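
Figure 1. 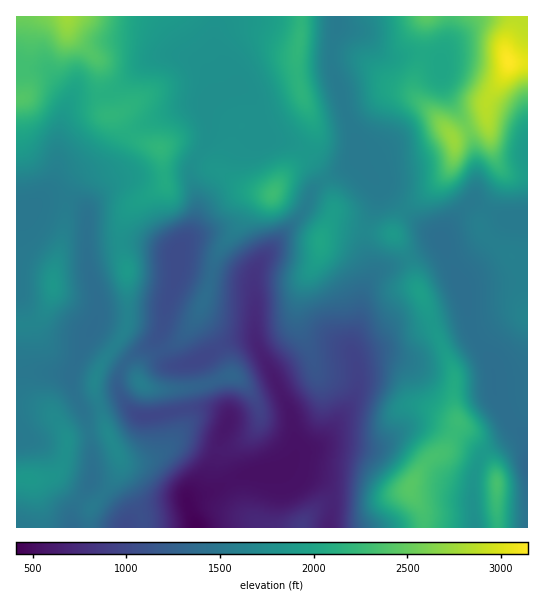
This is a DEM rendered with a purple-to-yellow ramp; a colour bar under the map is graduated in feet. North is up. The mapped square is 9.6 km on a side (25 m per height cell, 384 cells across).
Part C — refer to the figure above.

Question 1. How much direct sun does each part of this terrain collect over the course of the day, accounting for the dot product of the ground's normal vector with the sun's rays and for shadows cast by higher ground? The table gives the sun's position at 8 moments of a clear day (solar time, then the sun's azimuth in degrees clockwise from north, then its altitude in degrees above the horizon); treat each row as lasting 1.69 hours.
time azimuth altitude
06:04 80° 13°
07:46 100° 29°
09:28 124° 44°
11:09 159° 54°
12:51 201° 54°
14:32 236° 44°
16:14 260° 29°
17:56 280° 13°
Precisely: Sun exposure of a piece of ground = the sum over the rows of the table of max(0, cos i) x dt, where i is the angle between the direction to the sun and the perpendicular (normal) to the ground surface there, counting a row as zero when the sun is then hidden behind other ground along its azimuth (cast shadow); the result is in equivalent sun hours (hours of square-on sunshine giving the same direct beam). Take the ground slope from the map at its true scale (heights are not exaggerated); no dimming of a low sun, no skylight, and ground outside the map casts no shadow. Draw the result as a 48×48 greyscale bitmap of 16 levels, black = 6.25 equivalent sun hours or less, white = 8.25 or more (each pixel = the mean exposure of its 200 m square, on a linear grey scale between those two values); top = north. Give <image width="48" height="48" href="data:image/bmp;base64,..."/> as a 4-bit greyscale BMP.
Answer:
<image width="48" height="48" href="data:image/bmp;base64,Qk32BAAAAAAAAHYAAAAoAAAAMAAAADAAAAABAAQAAAAAAIAEAAATCwAAEwsAABAAAAAAAAAAAAAAABEREQAiIiIAMzMzAERERABVVVUAZmZmAHd3dwCIiIgAmZmZAKqqqgC7u7sAzMzMAN3d3QDu7u4A////AKu6q7qpqph4mqqpmYd1WIeru6qpmWmZaMzKqqu7qoZmmpmIdkITV3Wc3cuYh1mZZ8zLyoi8y5d3iZh3ZmMiRnVXvMqYiFiJZsy8yoes3LqpeZmIiJdURnUxN5mZqViIVamaqomczMzMmKqZmZl2Z3UwAEmaqWdUIkVnmZmrurzdyZqqqZmXd3UxAAWbu5YQAyNGmYmqdorMy4q7uqmZh3ZDEAF6uqgQKHZ3mZqoNGeauoisy6qal3d4dAAmiapQWZmph4qUAVZ4mYeKzKqrqIh5uVEEeblEZ6qqdHhhADNGiqiIu5mruYh3vKdmioIVaaqZZYhRR5hlaJmZqXiryphke8qHdgAmipmHV6pUne7cu7zMpmmrzKhjJph2UwBXmYdlWKpmvd3d3d3thGm8zMl1IkRGdkZnmYh3iImGqlIjWL3aRVq7uqqHVEREeGd4mZmZmVepUxEiITZzJnqqqZmYdmdmdTd5maqqqWWrY2m6l1MhSLuqmZmph4mIcCaZqru6mYV7tmnMy5Yzesy6mZqpmJqpUEiqqruqmZdZy4aLzLl3iry6mquqqau5Q2mqu6q6qpl3q6Z4vLqZeau6q8y6upqoRomqu4m7uqmXmId3q6mIeJq7zMy6upmnVpmqqnisy6mZqId2eqiHeIrMzMy6u6qmV5mZmYicuZmauZhmWJiFeIrN3Mu6q7qEV5mZmJiKh3irypl1VpiEeInN3Mu5iIhDaZmZmZh4d4iquYh1ZpmUd1aczMy6dUQkiaqZmZhneJmYhmd3d6u3Z0NZzMy7qXQ3mqqqqZhmeJmYZWh4h5zbiGRpu6u8zLdYmquqmZh2eJiZiJqIhmvduqZoqZq8zad5maqpiZmHiJiKq83KqYjN3clEeJqpmXeKqqqYiJmYiZiKvN3tzLu97txRSJmXQ1q7qpmZmZmZmaiJvM3tyrzd3t2RSJiHVZzdyoiaqqqZmrqHms3burvMzNu0NlVod5ve3Jm83buqq8yoeJuoq7qZd5moRDV4mIi97ajN7cy6q7uqmImHrLqGQlerlleZl4iL7ae9y8y6qqqqqqqYmql2QiWLyYiZd4iJzKm8iMy6qru7zMurmIiIdTR6upmXd4mpvLnad8uru7zMzLqaqYmZmHeKupmHd4m7u7vamMu7u8zMqHZniZmZmZmruImYiZmrp6zJmcy7u7zLqXZVeZmZmaq8lnmqq7qZZJu5qt3Luqqqqph2eZmZmau7dWm8zNyUFJqqvNy7qZh4mqqYmZmZmaq6VWirzMpQBYmqvJmbupmYeJmZmZmZmqqnNWiaqpYgEzaszHibu6u5dmeJmZmZqqmVRnmZmHZTQhOM3ZibzMzKhlVomZmaqqqVV4qYd2d1ZTN73aqr3cypiHd4mZmqqpmXd4mHZ3iGd2V5qqu83ch3iZmZqZmqqYiXh2dmeamneHZ3ZrvLzKmImaqqqqqqmHeYh0ZnibzLmYZVV7zLu7upmaqqqqqpmIeHd1iIibzdy6YzaLu6qrqZmqqqqqqpmZiXeIqpmavMzLlmiQ=="/>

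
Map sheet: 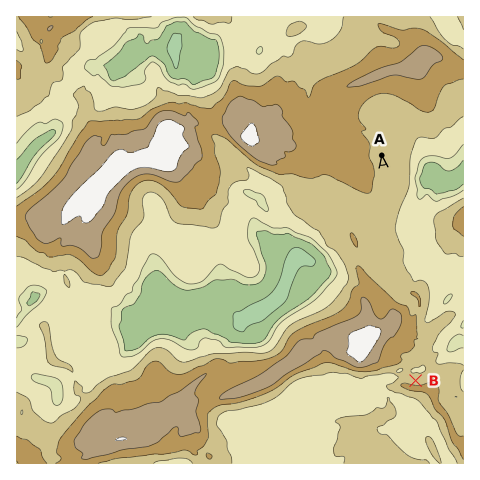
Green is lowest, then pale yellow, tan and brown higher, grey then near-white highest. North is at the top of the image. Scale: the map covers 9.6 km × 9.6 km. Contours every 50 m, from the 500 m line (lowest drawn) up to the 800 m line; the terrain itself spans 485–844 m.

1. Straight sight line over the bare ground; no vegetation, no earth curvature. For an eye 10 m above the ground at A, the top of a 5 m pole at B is hidden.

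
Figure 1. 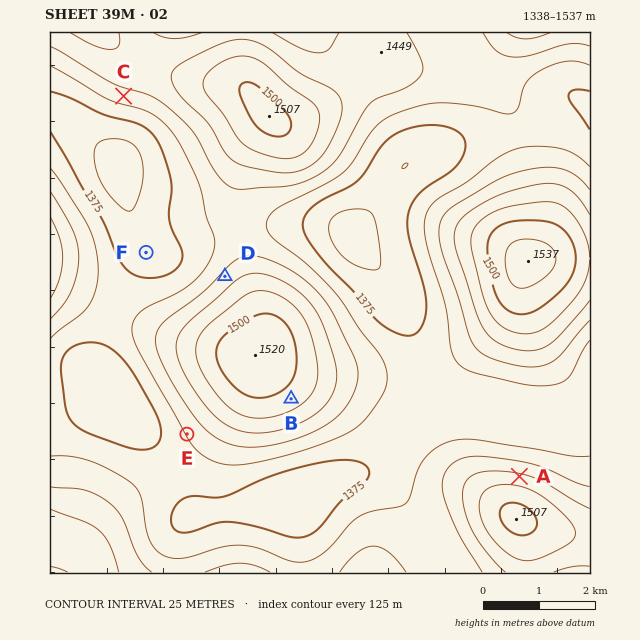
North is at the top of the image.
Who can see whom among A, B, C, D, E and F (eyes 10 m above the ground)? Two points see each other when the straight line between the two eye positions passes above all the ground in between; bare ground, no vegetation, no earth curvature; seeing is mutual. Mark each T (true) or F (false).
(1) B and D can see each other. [F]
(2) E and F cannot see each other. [T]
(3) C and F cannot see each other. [F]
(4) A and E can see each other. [F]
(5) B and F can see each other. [F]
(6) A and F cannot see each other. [T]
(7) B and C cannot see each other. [T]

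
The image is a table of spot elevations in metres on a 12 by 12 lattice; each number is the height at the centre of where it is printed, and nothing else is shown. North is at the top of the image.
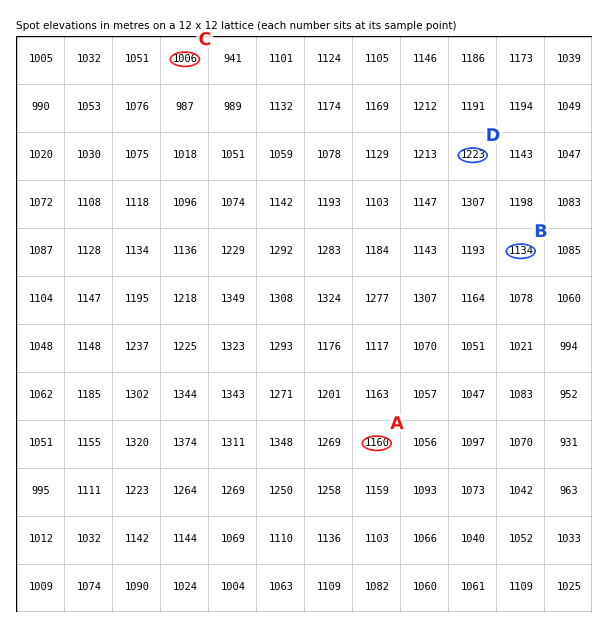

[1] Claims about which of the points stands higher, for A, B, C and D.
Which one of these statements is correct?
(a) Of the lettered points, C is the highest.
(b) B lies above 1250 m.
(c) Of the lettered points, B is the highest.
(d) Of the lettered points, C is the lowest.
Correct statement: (d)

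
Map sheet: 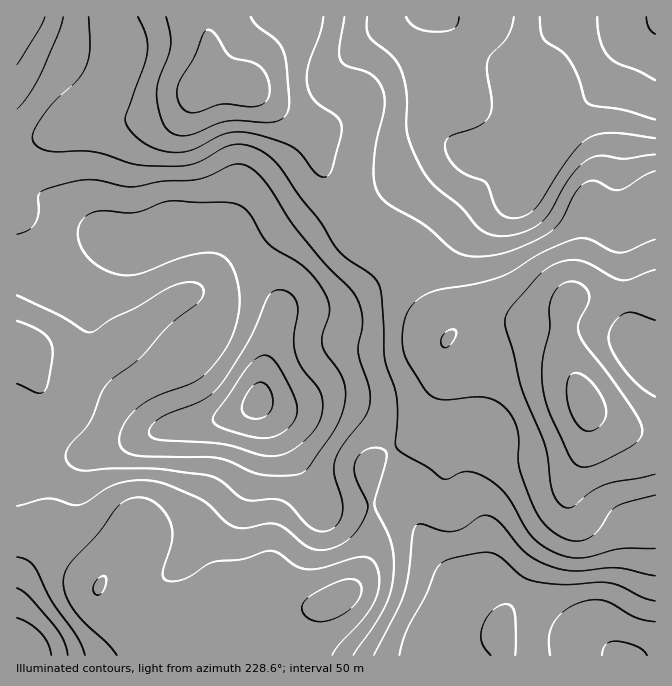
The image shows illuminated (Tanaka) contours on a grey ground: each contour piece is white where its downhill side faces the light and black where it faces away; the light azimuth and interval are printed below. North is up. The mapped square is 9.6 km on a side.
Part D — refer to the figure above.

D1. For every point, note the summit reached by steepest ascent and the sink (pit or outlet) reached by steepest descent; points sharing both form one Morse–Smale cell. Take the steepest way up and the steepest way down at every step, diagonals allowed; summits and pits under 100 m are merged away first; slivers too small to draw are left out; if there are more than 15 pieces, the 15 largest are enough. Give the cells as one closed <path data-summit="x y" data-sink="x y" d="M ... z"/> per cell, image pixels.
<path data-summit="257 402" data-sink="587 405" d="M18 188l-2 0 1 276 27 0 50-11 73-25 60-10 25-10 5-5 20 5 55-2 15 3 20 10 16 16 9 14 16-8 10-9 12-28 1 3-5 11 0 15 7 14 14 12 17 0 18-3 46 2 36-7 11-7 9-11 4-10 1-14 5 5 33 15 15 5 14-1-1-139-83 4-4 4-4 13-5 4-35 2-2 2-44 0-13 3-15 10-1-8-13-20-20-43-12-12-37-17-17-17-40 24-12 12-10 18-7 32-3 3-2-13-33-50-13-12-6-4-9-1-28 1-17 4-25 10-10 1-11-1-22-9-45-31z"/><path data-summit="624 17" data-sink="587 405" d="M655 16l-222 1-2 33-3 18 1 35 4 12 8 15 14 14 9 4 0 2-6 1-26 13-45 27-36 27 16 18 37 17 12 12 20 43 13 20 1 8 15-10 13-3 44 0 2-2 35-2 5-4 4-13 4-4 33 0 2-2 49-3z"/><path data-summit="257 402" data-sink="340 597" d="M262 403l-5 0-5 5-25 10-60 10-73 25-50 11-27 0-1 66 26-1 3 2 54 49-1 10 6 15 18 18 20 11 17 5 16 0 12-3 12 20 96 0 6-21 10-20 7-7 26-12 10-11 12-21 7-32-5-65 6-8 17-11-8-13-16-16-20-10-15-3-55 2z"/><path data-summit="624 655" data-sink="587 405" d="M589 409l-1 14-7 15-11 10-16 6-26 4-46-2-18 3-17 0-14-12-5-9-2-5 1-22-9 21-10 9-17 9 8 20 9 33 20 42 10 15 28 30-30 50-2 16 222-1 0-220-14-1-15-5-33-15z"/><path data-summit="257 402" data-sink="249 87" d="M240 86l-36 0-7 3-18 19-29 10-15 1-48-1-17 5-28 15-25 3-1 46 41 16 45 31 22 9 10 1 11-1 25-10 17-4 13-1 24 1 6 4 13 12 33 50 2 13 3-3 7-32 10-18 12-12 38-22 3-4-25-40-10-42-9-9-39-23-18-15z"/><path data-summit="624 17" data-sink="249 87" d="M432 16l-227 0 4 19 0 27-10 25 41-1 10 2 18 15 39 23 11 12 3 24 7 18 20 33 6 5 33-27 45-27 26-13 6-1 0-2-9-4-14-14-8-15-4-12-1-35 5-36z"/><path data-summit="17 17" data-sink="249 87" d="M204 16l-187 0-1 124 11 1 15-3 28-15 17-5 48 1 29-5 15-6 17-16 12-24 1-33-3-8 0-9z"/><path data-summit="624 655" data-sink="340 597" d="M390 449l-16 10-6 8 5 65-7 32-12 21-10 11-26 12-7 7-10 20-5 15 1 6 135 0 2-2 2-14 5-10 12-15 13-23-2-5-26-27-10-15-20-42-9-33z"/><path data-summit="17 655" data-sink="340 597" d="M42 529l-26 3 1 124 181-1-11-19-12 3-16 0-17-5-20-11-21-23-3-10 1-10z"/>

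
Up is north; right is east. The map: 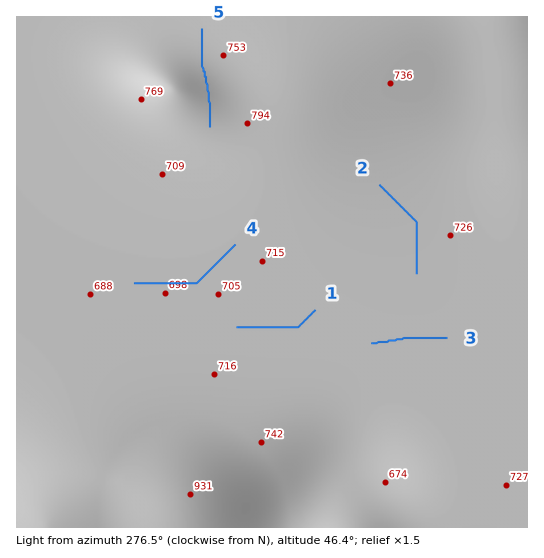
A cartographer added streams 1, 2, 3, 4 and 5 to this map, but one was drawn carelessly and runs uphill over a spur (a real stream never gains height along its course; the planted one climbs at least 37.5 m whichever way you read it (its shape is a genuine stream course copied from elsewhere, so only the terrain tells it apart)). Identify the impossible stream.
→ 5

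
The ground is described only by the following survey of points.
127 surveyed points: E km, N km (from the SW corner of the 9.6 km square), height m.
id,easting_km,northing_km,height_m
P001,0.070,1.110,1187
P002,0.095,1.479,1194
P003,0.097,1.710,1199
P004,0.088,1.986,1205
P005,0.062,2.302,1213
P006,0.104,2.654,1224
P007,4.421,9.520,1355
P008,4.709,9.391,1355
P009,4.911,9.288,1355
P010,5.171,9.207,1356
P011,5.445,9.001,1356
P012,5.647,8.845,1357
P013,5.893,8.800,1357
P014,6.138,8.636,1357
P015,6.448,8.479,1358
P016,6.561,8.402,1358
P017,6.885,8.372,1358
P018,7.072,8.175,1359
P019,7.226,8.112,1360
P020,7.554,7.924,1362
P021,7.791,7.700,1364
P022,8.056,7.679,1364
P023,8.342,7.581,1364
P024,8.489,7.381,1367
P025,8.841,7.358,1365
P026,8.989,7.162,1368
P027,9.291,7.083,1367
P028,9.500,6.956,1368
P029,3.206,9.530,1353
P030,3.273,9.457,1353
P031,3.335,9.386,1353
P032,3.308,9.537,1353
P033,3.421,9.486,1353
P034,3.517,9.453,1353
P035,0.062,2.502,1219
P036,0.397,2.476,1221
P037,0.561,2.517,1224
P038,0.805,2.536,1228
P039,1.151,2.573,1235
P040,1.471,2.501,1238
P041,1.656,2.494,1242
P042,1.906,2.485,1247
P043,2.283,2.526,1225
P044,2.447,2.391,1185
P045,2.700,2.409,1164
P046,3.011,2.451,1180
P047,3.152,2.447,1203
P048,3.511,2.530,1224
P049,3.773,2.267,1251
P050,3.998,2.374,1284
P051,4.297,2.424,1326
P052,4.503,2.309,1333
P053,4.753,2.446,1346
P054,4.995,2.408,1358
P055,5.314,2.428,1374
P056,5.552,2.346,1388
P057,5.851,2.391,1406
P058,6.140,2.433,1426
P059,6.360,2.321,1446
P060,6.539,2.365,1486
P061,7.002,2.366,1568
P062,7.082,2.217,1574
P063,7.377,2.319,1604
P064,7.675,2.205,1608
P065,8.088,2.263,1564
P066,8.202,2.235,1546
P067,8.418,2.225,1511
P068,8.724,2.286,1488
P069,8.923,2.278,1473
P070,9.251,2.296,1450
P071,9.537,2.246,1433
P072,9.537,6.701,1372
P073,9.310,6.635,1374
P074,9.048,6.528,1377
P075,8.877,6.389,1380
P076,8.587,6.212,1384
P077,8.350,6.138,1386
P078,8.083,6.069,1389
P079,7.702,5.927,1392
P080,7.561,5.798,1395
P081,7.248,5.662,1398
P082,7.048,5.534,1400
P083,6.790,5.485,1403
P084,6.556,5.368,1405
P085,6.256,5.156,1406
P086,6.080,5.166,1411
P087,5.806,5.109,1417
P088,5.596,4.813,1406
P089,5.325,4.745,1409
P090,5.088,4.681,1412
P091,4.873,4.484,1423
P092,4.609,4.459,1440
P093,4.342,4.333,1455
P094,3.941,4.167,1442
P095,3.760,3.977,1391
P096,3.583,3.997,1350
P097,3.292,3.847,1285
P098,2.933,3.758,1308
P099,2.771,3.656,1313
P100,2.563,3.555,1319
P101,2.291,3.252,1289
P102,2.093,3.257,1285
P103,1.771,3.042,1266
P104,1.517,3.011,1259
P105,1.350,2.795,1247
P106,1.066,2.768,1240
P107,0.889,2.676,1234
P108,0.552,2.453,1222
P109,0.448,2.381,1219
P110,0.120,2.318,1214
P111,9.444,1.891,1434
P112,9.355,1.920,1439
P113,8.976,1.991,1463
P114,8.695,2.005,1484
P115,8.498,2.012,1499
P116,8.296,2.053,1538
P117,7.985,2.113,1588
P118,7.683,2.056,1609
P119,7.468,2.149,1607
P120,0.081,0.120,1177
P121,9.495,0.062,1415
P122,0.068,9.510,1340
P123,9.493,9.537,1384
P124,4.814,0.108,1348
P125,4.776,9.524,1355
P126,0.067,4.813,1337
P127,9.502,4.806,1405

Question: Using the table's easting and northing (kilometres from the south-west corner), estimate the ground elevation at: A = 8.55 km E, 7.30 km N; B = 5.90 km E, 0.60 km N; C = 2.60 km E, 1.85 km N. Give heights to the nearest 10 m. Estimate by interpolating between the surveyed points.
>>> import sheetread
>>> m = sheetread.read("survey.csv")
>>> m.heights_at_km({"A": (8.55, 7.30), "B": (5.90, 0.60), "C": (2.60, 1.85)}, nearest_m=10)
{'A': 1370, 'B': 1460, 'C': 1180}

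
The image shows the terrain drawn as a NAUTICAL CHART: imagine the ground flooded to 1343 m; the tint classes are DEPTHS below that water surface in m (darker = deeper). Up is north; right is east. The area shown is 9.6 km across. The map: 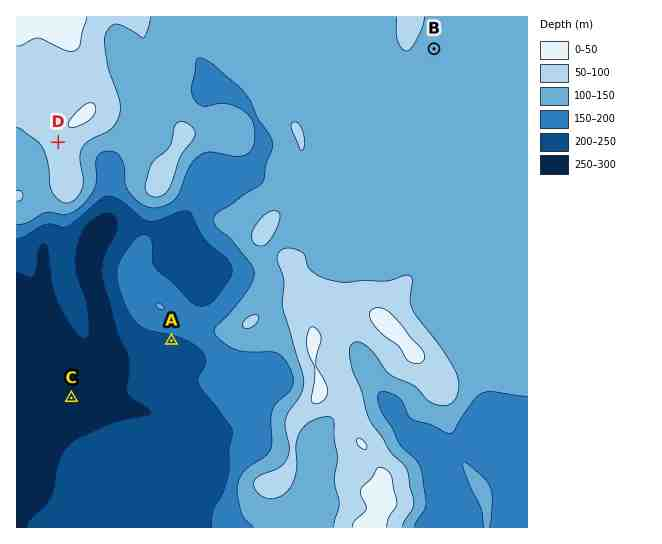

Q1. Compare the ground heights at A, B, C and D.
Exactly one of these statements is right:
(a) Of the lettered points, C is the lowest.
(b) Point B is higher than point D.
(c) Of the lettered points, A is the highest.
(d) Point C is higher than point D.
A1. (a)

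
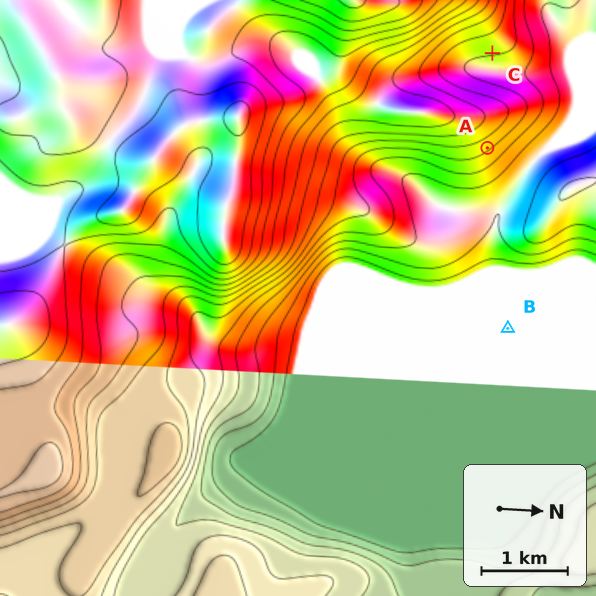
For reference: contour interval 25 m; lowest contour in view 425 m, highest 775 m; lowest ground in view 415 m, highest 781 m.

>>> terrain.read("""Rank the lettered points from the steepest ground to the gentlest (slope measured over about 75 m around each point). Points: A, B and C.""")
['A', 'C', 'B']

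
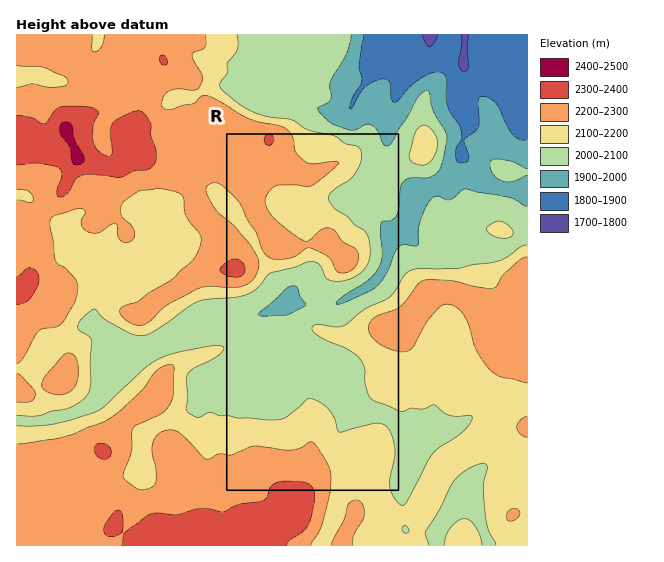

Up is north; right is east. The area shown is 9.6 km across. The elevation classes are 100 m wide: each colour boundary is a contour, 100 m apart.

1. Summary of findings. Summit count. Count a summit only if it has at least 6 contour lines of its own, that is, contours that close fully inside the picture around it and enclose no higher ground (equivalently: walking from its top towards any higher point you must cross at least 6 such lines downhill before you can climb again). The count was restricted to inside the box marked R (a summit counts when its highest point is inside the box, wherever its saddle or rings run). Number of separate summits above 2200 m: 0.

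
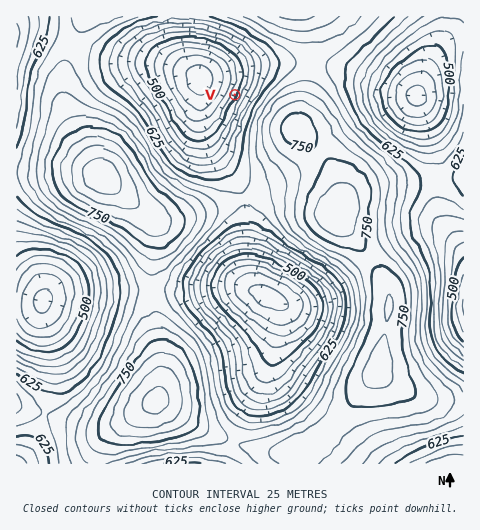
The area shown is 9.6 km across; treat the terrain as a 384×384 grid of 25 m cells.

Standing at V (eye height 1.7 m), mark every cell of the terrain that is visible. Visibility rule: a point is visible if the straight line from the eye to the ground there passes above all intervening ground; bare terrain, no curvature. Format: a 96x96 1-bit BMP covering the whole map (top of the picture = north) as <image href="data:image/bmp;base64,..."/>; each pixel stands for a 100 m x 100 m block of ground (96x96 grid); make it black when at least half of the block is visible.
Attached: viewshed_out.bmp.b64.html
<image width="96" height="96" href="data:image/bmp;base64,Qk2+BAAAAAAAAD4AAAAoAAAAYAAAAGAAAAABAAEAAAAAAIAEAAATCwAAEwsAAAIAAAAAAAAA////AAAAAAAAAAAAAAAAAAAAAAAAAAAAAAAAAAAAAAAAAAAAAAAAAAAAAAAAAAAAAAAAAAAAAAAAAAAAAAAAAAAAAAAAAAAAAAAAAAAAAAAAAAAAAAAAAAAAAAAAAAAAAAAAAAAAAAAAAAAAAAAAAAAAAAAAAAAAAAAAAAAAAAAAAAAAAAAAAAAAAAAAAAAAAAAAAAAAAAAAAAAAAAAAAAAAAAAAAAAAAAAAAAAAAAAAAAAAAAAAAAAAAAAAAAAAAAAAAAAAAAAAAAAAAAAAAAAAAAAAAAAAAAAAAAAAAAAAAAAAAAAAAAAAAAAAAAAAAAAAAAAAAAAAAAAAAAAAAAAAAAAAAAAAAAAAAAAAAAAAAAAAAAAAAAAAAAAAAAAAAAAAAAAAAAAAAAAAAAAAAAAAAAAAAAAAAAAAAAAAAAAAAAAAAAAAAAAAAAAAAAAAAAAAAAAAAAAAAAAAAAAAAAAAAAAAAAAAAAAAAAAAAAAAAAAAAAAAAAAAAAAAAAAAAAAAAAAAAAAAAAAAAAAAAAAAAAAAAAAAAAAAAAAAAAAAAAAAAAAAAAAAAAAAAAAAAAAAAAAAAAAAAAAAAAAAAAAAAAAAAAAAAAAAAAAAAAAAAAAAAAAAAAAAAAAAAAAAAAAAAAAAAAAAAAAAAAAAAAAAAAAAAAAAAAAAAAAAAAAAAAAAAAAAAAAAAAAAAAAAAAAAAAAAAAAAAAAAAAAAAAAAAAAAAAAAAAAAAAAAAAAAAAAAAAAAAAAAAAAAAAAAAAAAAAAAAAAAAAAAAAAAAAAAAAAAAAAAAAAAAAAAAAAAAAAAAAAAAAAAAAAAAAAAAAAAAAAAAAAAAAAAAAAAAAAAAAAAAAAAAAAAAAAAAAAAAAAAfgAAAAAAAAAAAAAB/4AAAAAAAAAAAAAH/+AAAAAAAAAAAAAP//AAAAAAAAAAAAAf//AAAAAAAAAAAAB///AAAAAAAAAAAAD///AAAAAAAAAAAAH///AAAAAAAAAAAAH///AAAAAAAAAAAAP///AAAAAAAAAAAAf///AAAAAAAAAAAAf///AAAAAAAAAAAAf///AAAAAAAAAAAA////AAAAAAAAAAAA////AAAAAAAAAAAA////AAAAAAAAAAAA////AAAAAAAAAAAA////AAAAAAAAAAAA////gAAAAAAAAAAB////gAAAAAAAAAAB////wAAAAAAAAAAD/////AAAAAAAAAAD/////gAAAAAAAAAP/////gAAAAAAAAAf/////gAAAAAAAAA//////gAAAAAAAAB//////AAAAAAAAAB//////gAAAAAAAAD//////gAAAAAAAAD//////wAAAAAAAAD//////4AAAAAAAAB//////8AAAAAAAAB//////+AAAAAAAAB///////AAAAAAAAA///////gAAAAAAAA///////wAAAAAAAA///////4AAAAAAAAf//////4AAAAAAAAf//////4AAAAAAAAP//////wAAAAAAAAP//////gAAAAAAAAH/////8AAAAAAA="/>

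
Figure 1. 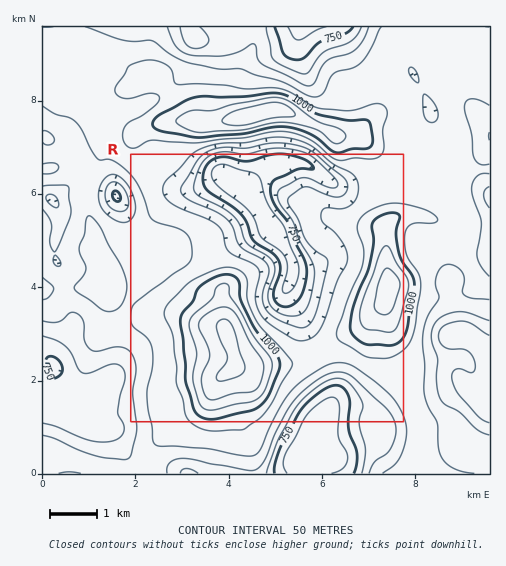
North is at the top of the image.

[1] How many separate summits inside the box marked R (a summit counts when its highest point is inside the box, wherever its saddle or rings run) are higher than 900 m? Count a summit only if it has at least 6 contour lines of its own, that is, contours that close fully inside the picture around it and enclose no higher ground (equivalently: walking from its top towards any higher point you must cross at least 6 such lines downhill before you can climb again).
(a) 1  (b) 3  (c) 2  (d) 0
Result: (d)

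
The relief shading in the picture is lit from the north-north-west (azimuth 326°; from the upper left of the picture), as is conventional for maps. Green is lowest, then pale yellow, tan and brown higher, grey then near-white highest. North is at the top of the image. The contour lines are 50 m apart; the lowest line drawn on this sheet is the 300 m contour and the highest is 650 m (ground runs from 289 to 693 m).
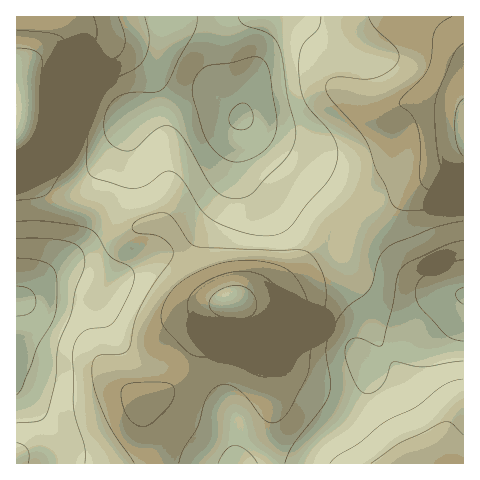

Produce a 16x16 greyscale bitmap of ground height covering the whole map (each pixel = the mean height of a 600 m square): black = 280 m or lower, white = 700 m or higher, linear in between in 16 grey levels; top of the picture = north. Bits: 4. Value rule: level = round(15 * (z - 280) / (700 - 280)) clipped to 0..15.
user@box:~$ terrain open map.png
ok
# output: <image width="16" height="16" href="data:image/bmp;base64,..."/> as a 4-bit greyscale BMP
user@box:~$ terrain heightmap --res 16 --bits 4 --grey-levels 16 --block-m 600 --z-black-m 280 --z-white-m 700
<image width="16" height="16" href="data:image/bmp;base64,Qk32AAAAAAAAAHYAAAAoAAAAEAAAABAAAAABAAQAAAAAAIAAAAATCwAAEwsAABAAAAAAAAAAAAAAABEREQAiIiIAMzMzAERERABVVVUAZmZmAHd3dwCIiIgAmZmZAKqqqgC7u7sAzMzMAN3d3QDu7u4A////AGVnmHZmVniJRXiph3hlVng1eaqIiXVFZzR5mZmqhURFJGeKu8uFRDMTVorN3JdUMRNVebzLl2QhM1Z4iZiHdUNmZ4h2Znd3dod3d2RFZ3iZuGVWUzRWeKzaZEUyI1aJret0RDETZ5mt64VUIhR4iazcmGUzNHd4m7uoZURFZ3ia"/>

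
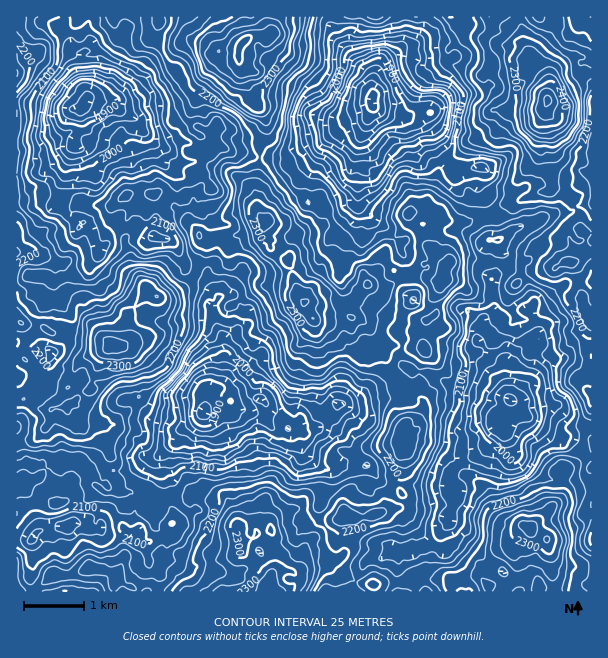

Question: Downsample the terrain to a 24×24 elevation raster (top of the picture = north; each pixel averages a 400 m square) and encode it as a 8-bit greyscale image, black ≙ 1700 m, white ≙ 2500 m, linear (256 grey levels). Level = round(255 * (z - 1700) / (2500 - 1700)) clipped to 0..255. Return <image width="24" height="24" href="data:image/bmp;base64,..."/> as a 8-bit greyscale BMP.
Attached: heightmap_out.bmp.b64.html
<image width="24" height="24" href="data:image/bmp;base64,Qk12BgAAAAAAADYEAAAoAAAAGAAAABgAAAABAAgAAAAAAEACAAATCwAAEwsAAAABAAAAAAAAAAAAAAEBAQACAgIAAwMDAAQEBAAFBQUABgYGAAcHBwAICAgACQkJAAoKCgALCwsADAwMAA0NDQAODg4ADw8PABAQEAAREREAEhISABMTEwAUFBQAFRUVABYWFgAXFxcAGBgYABkZGQAaGhoAGxsbABwcHAAdHR0AHh4eAB8fHwAgICAAISEhACIiIgAjIyMAJCQkACUlJQAmJiYAJycnACgoKAApKSkAKioqACsrKwAsLCwALS0tAC4uLgAvLy8AMDAwADExMQAyMjIAMzMzADQ0NAA1NTUANjY2ADc3NwA4ODgAOTk5ADo6OgA7OzsAPDw8AD09PQA+Pj4APz8/AEBAQABBQUEAQkJCAENDQwBEREQARUVFAEZGRgBHR0cASEhIAElJSQBKSkoAS0tLAExMTABNTU0ATk5OAE9PTwBQUFAAUVFRAFJSUgBTU1MAVFRUAFVVVQBWVlYAV1dXAFhYWABZWVkAWlpaAFtbWwBcXFwAXV1dAF5eXgBfX18AYGBgAGFhYQBiYmIAY2NjAGRkZABlZWUAZmZmAGdnZwBoaGgAaWlpAGpqagBra2sAbGxsAG1tbQBubm4Ab29vAHBwcABxcXEAcnJyAHNzcwB0dHQAdXV1AHZ2dgB3d3cAeHh4AHl5eQB6enoAe3t7AHx8fAB9fX0Afn5+AH9/fwCAgIAAgYGBAIKCggCDg4MAhISEAIWFhQCGhoYAh4eHAIiIiACJiYkAioqKAIuLiwCMjIwAjY2NAI6OjgCPj48AkJCQAJGRkQCSkpIAk5OTAJSUlACVlZUAlpaWAJeXlwCYmJgAmZmZAJqamgCbm5sAnJycAJ2dnQCenp4An5+fAKCgoAChoaEAoqKiAKOjowCkpKQApaWlAKampgCnp6cAqKioAKmpqQCqqqoAq6urAKysrACtra0Arq6uAK+vrwCwsLAAsbGxALKysgCzs7MAtLS0ALW1tQC2trYAt7e3ALi4uAC5ubkAurq6ALu7uwC8vLwAvb29AL6+vgC/v78AwMDAAMHBwQDCwsIAw8PDAMTExADFxcUAxsbGAMfHxwDIyMgAycnJAMrKygDLy8sAzMzMAM3NzQDOzs4Az8/PANDQ0ADR0dEA0tLSANPT0wDU1NQA1dXVANbW1gDX19cA2NjYANnZ2QDa2toA29vbANzc3ADd3d0A3t7eAN/f3wDg4OAA4eHhAOLi4gDj4+MA5OTkAOXl5QDm5uYA5+fnAOjo6ADp6ekA6urqAOvr6wDs7OwA7e3tAO7u7gDv7+8A8PDwAPHx8QDy8vIA8/PzAPT09AD19fUA9vb2APf39wD4+PgA+fn5APr6+gD7+/sA/Pz8AP39/QD+/v4A////AIqPjpSXkZemsrvIv6eamZWSmKOsq6qsmn+BiI6Ph42fsb28t6ufkYeHipKotbe2mHVzdHmAgoSVr8G9rKShnJKOf4GhvMa5koKDfoKJjImRpbO0p5qko6OZgHqXqbWykoqEho+QiIePlZqgkY6RlJqafXaBgpOekomLjJSMd3FzcXyAc3aFjKKpiHVsYnWRjpigop+TfV9SUV5iXmh7i6ixlnVeUGR4iJ6rrqGSgWI/QElUYWttfpummHpWSlRwi6KmrKqYkGtEQFBffYF3h5eclYBhUFp5maKerr2/sZVjVWR4mKGXnp2am4VsY2t+lqKgqsnNwqqDbHaGqLetp6GioodxdHSDmqSdo7TAu66MfoKause3r6OepIp6gH2JpJeSlZiuwa6Pg4+oxcOusqiaq5uIjYqYpJaRiYObpJWQk5isvq2dqKSjrqSKjJuqqJ+PfneHf4Gdoqq+uKOVkZqdqJ6Gh5ajqZOBdX2GhYyanrPGsZyMgZGkopqTkI6Zo4d1dnuNjouNkrO1m5B9b4WcmIqLmaGknoBqYGZ2fX2DlKaijIBlWGt+gHt8lqmqmoBeSVVhZnWDiJeehmdPQlRhboaVnri8oYJSPUdRXH6KiaCshltALTlDUIKnttfctYZXMzZIZoaaqb+5kWtIJS5JUHumudvkup14UU5geJWtyNXEpIhfNT1leY6nuc7StZ2KcXSEkKa+1d3QuZVtVlVrhJOnu8e7rI+BfoSOmKS3xdLWwZeDhIF+ipuos7SrnQ=="/>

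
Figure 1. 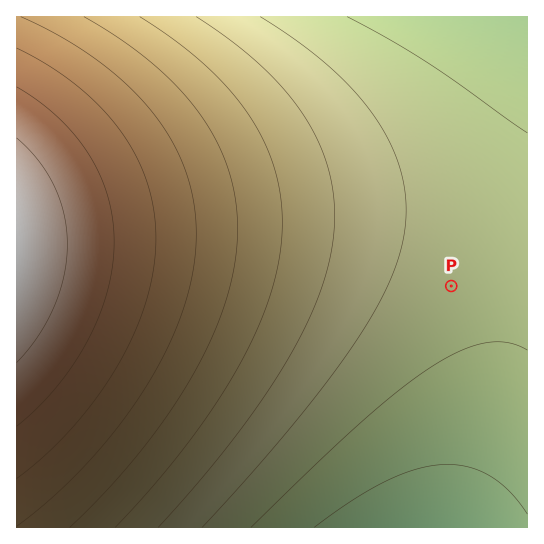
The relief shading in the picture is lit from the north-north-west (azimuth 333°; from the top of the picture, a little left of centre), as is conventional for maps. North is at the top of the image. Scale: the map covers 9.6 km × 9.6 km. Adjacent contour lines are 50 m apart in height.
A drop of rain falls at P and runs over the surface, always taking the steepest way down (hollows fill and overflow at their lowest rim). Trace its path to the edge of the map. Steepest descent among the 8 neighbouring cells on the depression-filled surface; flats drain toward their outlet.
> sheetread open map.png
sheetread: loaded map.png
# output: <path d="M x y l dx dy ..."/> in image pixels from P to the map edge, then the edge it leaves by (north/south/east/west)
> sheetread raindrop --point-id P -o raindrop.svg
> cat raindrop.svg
<path d="M451 286l32 32 0 143-26 66"/>
exit: south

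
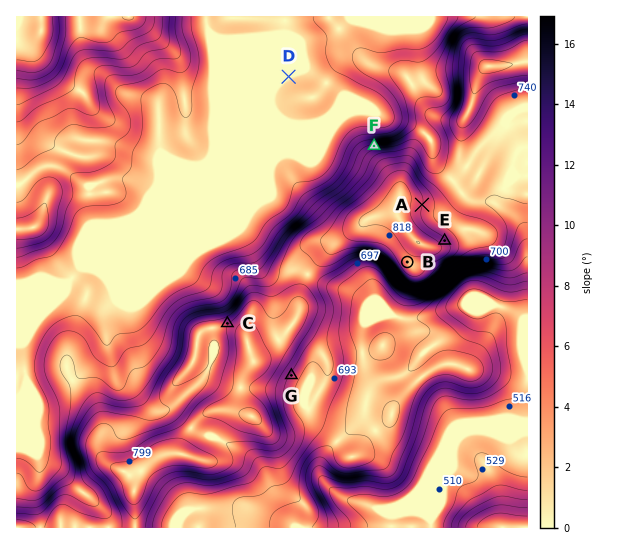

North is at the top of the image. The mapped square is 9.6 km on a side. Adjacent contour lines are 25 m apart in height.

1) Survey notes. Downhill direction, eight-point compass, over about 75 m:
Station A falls E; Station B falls SW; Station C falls NW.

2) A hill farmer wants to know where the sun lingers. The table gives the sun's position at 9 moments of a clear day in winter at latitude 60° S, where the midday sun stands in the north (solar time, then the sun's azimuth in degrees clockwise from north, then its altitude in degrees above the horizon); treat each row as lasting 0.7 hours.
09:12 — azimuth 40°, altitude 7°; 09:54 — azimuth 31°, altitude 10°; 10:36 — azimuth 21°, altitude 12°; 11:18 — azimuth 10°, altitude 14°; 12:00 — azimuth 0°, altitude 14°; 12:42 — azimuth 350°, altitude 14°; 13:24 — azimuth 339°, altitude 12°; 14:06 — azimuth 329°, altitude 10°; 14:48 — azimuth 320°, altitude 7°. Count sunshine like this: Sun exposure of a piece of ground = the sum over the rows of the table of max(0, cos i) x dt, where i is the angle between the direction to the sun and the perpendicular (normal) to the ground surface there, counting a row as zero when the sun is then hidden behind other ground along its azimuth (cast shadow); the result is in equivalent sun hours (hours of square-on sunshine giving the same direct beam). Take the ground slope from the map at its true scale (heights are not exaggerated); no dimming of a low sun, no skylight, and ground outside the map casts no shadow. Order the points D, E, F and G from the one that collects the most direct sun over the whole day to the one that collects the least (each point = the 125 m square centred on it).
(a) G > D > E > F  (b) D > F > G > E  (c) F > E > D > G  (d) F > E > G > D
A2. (c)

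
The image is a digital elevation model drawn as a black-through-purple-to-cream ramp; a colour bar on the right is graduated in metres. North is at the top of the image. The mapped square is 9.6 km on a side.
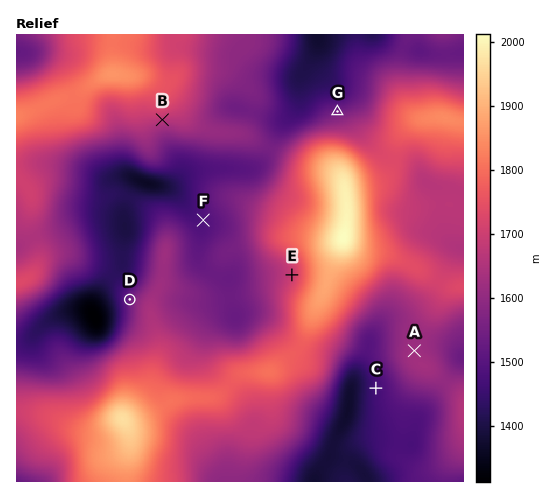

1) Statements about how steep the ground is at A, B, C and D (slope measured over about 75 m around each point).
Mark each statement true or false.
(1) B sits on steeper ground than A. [true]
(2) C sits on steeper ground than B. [false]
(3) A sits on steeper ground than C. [false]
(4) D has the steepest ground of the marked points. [true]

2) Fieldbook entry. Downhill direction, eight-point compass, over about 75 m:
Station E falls W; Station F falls W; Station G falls N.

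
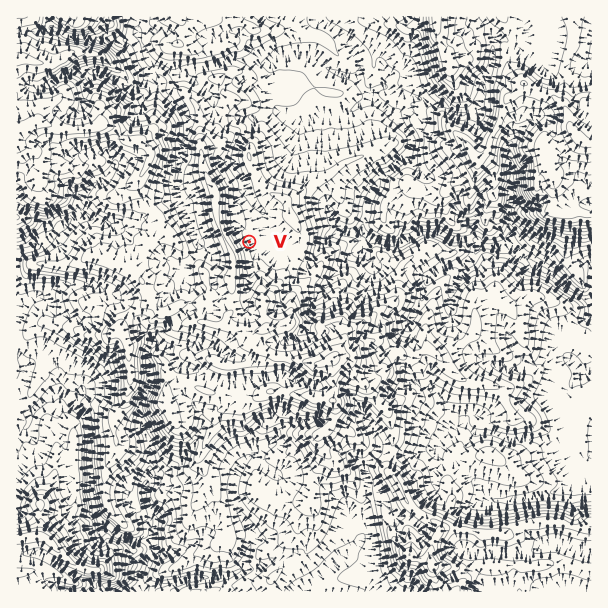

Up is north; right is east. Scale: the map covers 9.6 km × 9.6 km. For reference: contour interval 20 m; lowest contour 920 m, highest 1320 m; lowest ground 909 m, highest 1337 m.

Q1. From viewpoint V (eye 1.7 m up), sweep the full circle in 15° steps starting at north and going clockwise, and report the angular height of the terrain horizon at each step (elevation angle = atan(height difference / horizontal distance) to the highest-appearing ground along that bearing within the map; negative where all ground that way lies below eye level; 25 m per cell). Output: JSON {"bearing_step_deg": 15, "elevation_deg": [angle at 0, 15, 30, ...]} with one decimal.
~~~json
{"bearing_step_deg": 15, "elevation_deg": [0.2, -0.0, 0.3, 0.9, 0.9, 1.1, -0.2, -0.3, 0.2, 2.8, 3.6, 5.5, 3.8, 5.8, 10.9, 13.9, 14.8, 14.3, 12.8, 10.7, 8.4, 6.8, 4.6, 0.8]}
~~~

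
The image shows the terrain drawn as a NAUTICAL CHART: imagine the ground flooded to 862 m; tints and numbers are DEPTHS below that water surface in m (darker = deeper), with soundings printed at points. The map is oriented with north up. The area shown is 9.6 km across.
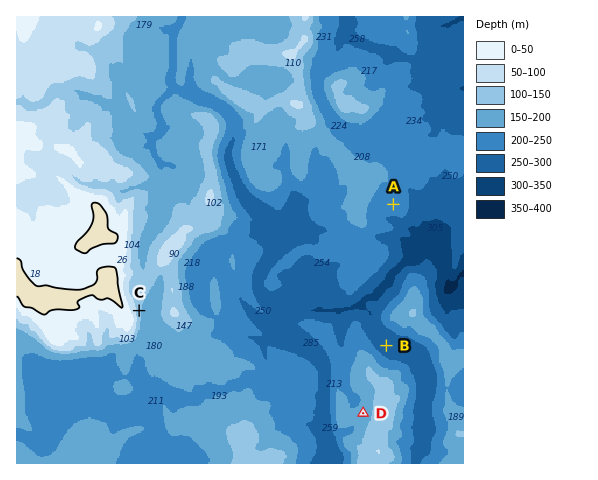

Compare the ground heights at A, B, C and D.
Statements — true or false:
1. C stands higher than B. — true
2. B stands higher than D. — false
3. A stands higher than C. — false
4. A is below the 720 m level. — true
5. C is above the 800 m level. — false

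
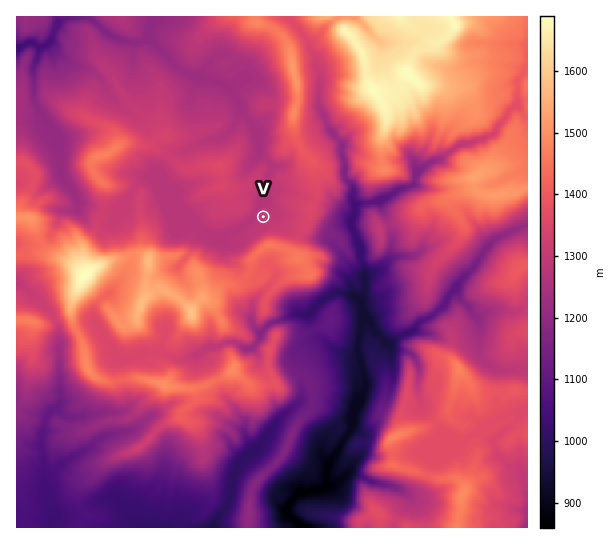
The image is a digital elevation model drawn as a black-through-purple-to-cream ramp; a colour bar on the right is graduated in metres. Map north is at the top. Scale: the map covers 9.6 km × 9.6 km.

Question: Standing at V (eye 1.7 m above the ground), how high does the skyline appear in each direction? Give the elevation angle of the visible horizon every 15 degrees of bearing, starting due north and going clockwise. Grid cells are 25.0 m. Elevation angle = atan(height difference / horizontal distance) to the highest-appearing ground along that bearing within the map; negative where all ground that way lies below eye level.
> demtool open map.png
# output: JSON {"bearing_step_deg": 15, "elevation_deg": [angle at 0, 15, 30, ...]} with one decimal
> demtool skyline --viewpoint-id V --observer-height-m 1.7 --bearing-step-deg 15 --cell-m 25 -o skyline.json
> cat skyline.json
{"bearing_step_deg": 15, "elevation_deg": [2.8, 4.9, 5.9, 7.0, 4.7, 3.3, 3.1, 2.8, 2.6, 9.4, 13.3, 16.6, 15.2, 10.7, 6.3, 6.8, 5.5, 6.0, 2.7, 2.6, 3.0, 2.5, 1.8, 1.2]}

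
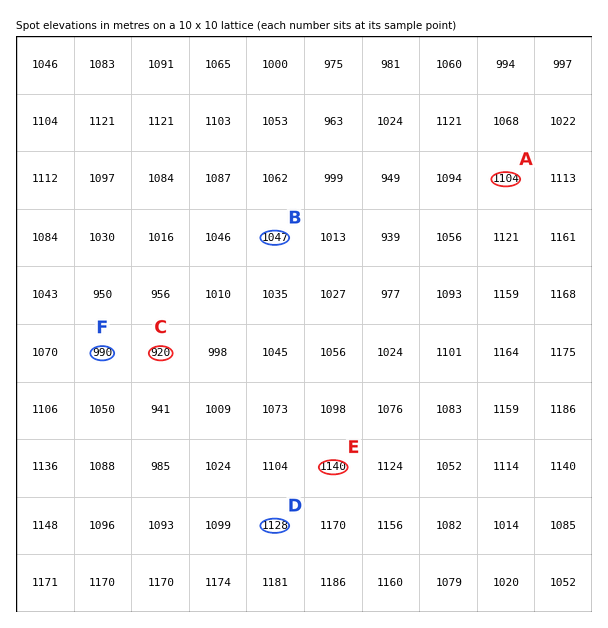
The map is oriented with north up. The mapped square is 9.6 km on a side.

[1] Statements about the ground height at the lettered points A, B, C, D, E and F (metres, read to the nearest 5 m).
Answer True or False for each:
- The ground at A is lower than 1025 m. False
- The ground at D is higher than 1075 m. True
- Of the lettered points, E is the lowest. False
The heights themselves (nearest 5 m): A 1105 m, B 1045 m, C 920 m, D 1130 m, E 1140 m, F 990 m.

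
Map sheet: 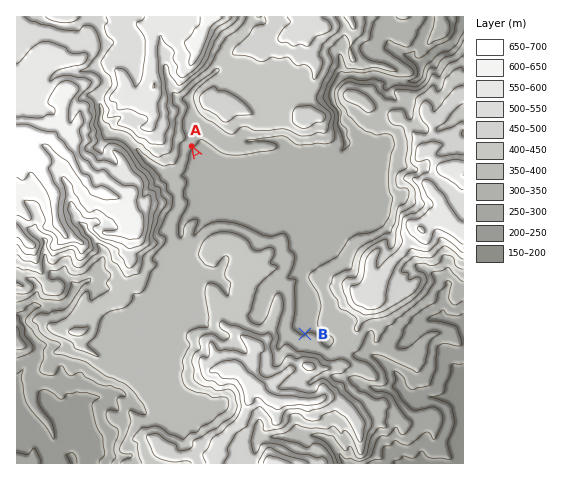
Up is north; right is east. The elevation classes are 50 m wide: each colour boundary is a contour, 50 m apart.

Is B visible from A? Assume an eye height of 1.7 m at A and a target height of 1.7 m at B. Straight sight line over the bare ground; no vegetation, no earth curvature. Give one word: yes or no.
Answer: no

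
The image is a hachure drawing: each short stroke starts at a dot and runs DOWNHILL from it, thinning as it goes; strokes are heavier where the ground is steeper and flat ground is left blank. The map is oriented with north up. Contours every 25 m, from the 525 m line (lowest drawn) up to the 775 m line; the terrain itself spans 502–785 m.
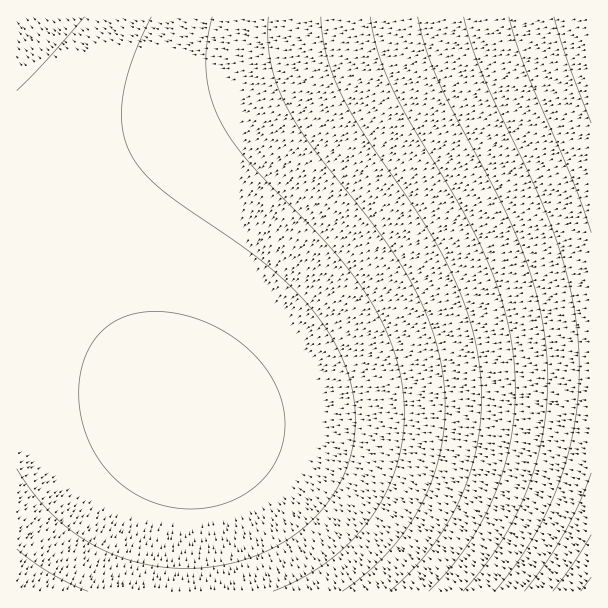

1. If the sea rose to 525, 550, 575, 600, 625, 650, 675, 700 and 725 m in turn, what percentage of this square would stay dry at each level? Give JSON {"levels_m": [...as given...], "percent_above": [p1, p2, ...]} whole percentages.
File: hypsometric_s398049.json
{"levels_m": [525, 550, 575, 600, 625, 650, 675, 700, 725], "percent_above": [90, 63, 47, 37, 29, 22, 16, 9, 4]}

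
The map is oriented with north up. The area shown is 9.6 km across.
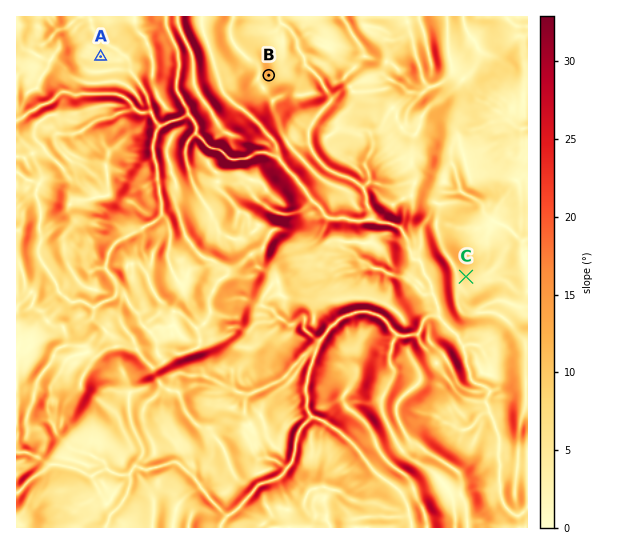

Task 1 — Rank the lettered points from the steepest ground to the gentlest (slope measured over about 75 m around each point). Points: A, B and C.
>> B C A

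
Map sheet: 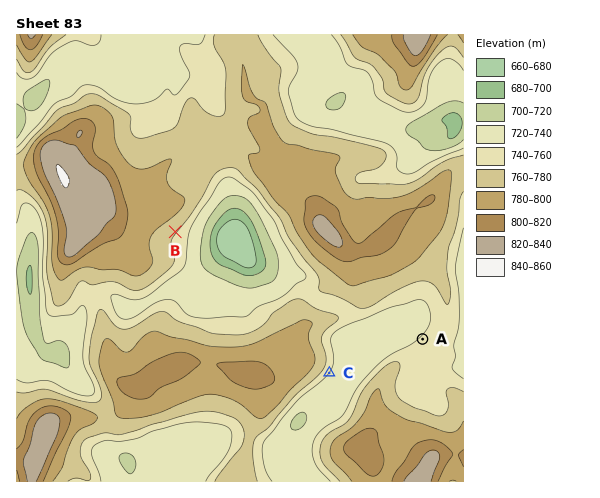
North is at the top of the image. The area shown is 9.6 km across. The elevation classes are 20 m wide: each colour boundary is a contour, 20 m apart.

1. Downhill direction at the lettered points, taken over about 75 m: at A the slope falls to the NW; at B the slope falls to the SE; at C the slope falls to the SE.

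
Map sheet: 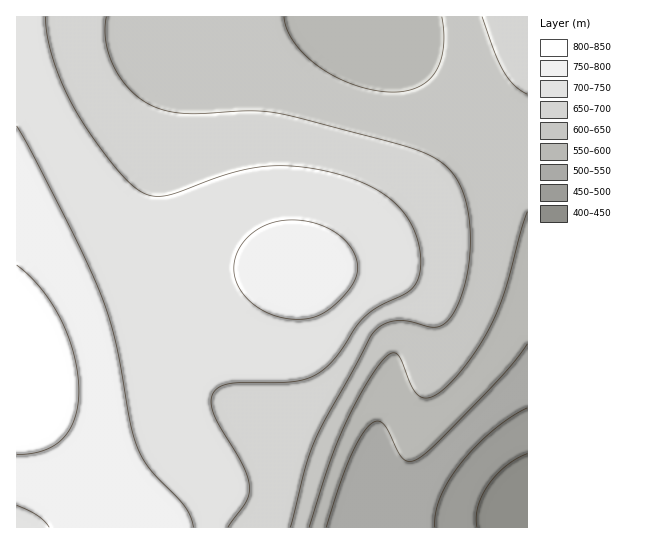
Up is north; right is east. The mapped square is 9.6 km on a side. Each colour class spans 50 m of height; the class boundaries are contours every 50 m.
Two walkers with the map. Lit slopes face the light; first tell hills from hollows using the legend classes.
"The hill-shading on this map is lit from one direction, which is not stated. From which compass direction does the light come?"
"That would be NW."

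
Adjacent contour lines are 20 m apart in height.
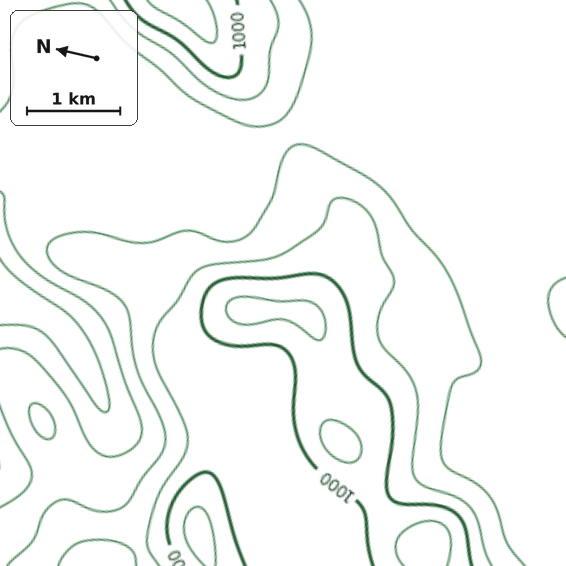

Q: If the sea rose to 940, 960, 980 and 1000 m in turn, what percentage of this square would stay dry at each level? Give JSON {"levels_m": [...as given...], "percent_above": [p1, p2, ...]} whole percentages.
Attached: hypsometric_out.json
{"levels_m": [940, 960, 980, 1000], "percent_above": [95, 48, 30, 12]}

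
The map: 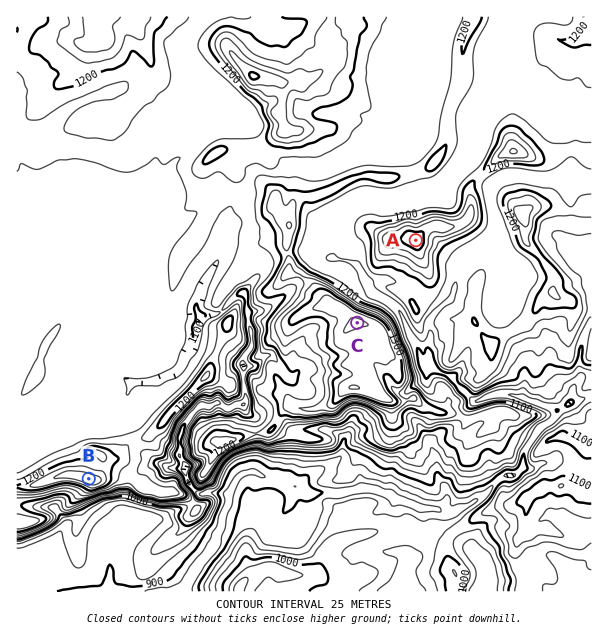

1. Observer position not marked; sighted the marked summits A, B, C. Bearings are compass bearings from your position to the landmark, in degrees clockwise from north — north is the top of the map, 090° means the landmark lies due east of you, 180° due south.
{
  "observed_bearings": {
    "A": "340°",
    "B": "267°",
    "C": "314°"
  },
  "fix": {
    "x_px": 495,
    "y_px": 457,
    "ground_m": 1090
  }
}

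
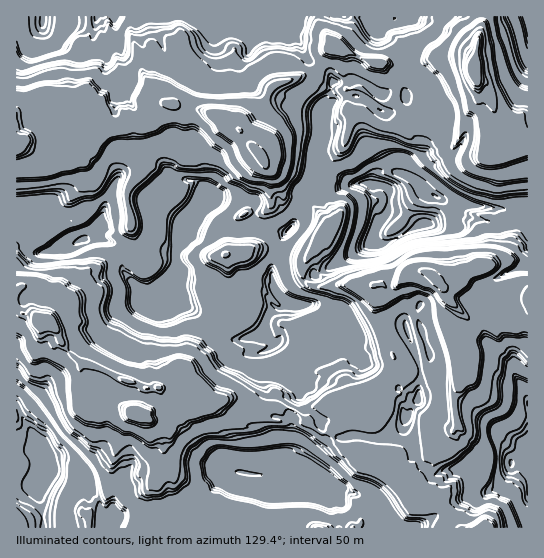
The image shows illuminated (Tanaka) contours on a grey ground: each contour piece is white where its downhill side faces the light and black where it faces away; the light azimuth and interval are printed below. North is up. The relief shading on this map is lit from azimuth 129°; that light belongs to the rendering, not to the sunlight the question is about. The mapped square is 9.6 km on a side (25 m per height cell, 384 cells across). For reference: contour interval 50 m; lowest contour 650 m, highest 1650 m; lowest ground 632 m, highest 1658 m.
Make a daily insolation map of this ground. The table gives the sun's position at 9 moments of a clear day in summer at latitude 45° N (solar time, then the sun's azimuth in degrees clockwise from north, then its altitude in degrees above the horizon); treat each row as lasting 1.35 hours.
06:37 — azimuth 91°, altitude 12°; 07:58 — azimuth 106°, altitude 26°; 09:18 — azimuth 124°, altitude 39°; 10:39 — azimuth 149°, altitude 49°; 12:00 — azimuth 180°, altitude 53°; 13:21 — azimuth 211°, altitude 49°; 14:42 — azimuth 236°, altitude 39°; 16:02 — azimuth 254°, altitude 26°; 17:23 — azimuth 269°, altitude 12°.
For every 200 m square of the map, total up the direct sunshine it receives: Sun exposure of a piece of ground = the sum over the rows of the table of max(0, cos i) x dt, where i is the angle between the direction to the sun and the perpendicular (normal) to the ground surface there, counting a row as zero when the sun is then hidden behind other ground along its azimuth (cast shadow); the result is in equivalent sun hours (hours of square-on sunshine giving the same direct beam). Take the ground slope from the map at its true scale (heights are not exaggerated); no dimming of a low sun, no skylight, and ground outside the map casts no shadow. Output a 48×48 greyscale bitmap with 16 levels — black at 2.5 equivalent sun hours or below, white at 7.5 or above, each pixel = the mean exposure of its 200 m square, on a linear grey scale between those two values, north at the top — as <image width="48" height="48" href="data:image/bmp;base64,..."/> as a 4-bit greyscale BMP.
<image width="48" height="48" href="data:image/bmp;base64,Qk32BAAAAAAAAHYAAAAoAAAAMAAAADAAAAABAAQAAAAAAIAEAAATCwAAEwsAABAAAAAAAAAAAAAAABEREQAiIiIAMzMzAERERABVVVUAZmZmAHd3dwCIiIgAmZmZAKqqqgC7u7sAzMzMAN3d3QDu7u4A////AMy7y4vcu8zMzMzMzMzN7t7My3R7vdvLvO7cy7qpervMzMzM3u7d7+3MyVebzO3Mzf7czesUmVi8zM3u/u7u3cvLtpu7vd3t3NzNzMubuUMXvO7t3MzMzMiqR7u8usq9y7zNy8mbt6qGvNzd3czMyzQRi8vO7bqN/rzMq6Zlqqqpq8zLvMzMg2SLu7y3i7qL7dzMqkdiNqmYlrzLzMuURUq7u7y6U6qJnMzIZEKKmSVYSCEAARI3VqzM3Mu7tkmpjLymMkipMlU2ghAjarukarzMzuu7Znm7eJc1VSATQhmTWcupYhI4zMzMvOu7lqp6p5aGY2mZR3q7cxfMzMrMvMzMubu7iKZRi4pXiJq83cu8u6WMzM79zMzMyn7LiLcne5SHmZu8unfNzN7c3s7e7MzMy4iag2qqmzIIqqu3StzMzO3e/+3M3t3czLereDeql3aaWZid7d3Lzd3uzMzMzf/+y8zMiZiohmECerzd7v7M3c3d7czM3u3aqbzMeZiopoipjc3tzN3d3dzd3v3MzNzIrMzMaarJN3lHjN7M3u/+7szO7cy8zMzJu9vKephkZ5Uzu7zN7u7t3cylnJrMzMyYu7rIm6hnZXery7ze3u7/7czLi+7tzMxpu4vIqJzMzM3+y7qr3czN27zLut/u3MhgCMzINLzMy7zMu7qKrMzMmrvLusggVBEncRdTNbzMy7vM3tu7u5zMq7zLu6VkR0WZlRADdGzMzd3u7MvLcQbMu7ebqXpq3+7dy3m7y2Fr7t/u3dy6e6eaeCIQd4t0fO7d7s3M3clmTNze/u7cy7y7qpepasyqZa3+3e7d7u3czcknze7cu8qt3d7Mvdy6lnm93d3d3d7d3culN6ypBLqszLzd3L26iGd8lb7u3u3e7szMpCqZZbqczcury5SKeFiL3YvKu83MzczMupSJWLt4ze3ItWuquomYzaMVvNzuzMzMcVh5W8ulrM3Mx1fLzMy6u5rOzGIkqxERaFKKVcu5jLaVAzbMvN7e25vIcAARERAUm7lqhUvLYiQAAAJ7uYZnM7uWAkIAAMumISqjmnaBABMiASaMulBFm6k0VTQlq2vMu5W7zMhazMhTZ2iMymlSe7V2mpZjAGjMy7iMzMzMzFRIiYqLyzbKQQA5qMuru8vMzMpREUnMx1FJqbqZzIaFIUisxLqrvN3MzMzMunMhFUabzsy6y6lHrMzMyqmru8zMzMzNzMy7tlrN3M2rzIu87MzMyVi7u9zMzMze+8ubze7tzNynzLvLnNzMuHmr393MzLzN27zd7u/u65q3N3mszMzMd3Wa3e7u/t7szKze3Mzd3JNbmszJrMzLdzCLzu7t7u3dy97szMzczv7ctXmlS8yklTWbzd/u7u7s3d3Mze3O3N3dyXY1a8xYhmWbvd3e7N3Ny8zMzv7d7t78cUfe7czbmIabvM3c3L3Mq8zLzd7t3u7bqbzf/MztuXSru838zt7dz//c7czczMzLvMzd3u3Nq5mbusvLvKzdzN7u3MzMzMzMze7M3d3LvMqbuw=="/>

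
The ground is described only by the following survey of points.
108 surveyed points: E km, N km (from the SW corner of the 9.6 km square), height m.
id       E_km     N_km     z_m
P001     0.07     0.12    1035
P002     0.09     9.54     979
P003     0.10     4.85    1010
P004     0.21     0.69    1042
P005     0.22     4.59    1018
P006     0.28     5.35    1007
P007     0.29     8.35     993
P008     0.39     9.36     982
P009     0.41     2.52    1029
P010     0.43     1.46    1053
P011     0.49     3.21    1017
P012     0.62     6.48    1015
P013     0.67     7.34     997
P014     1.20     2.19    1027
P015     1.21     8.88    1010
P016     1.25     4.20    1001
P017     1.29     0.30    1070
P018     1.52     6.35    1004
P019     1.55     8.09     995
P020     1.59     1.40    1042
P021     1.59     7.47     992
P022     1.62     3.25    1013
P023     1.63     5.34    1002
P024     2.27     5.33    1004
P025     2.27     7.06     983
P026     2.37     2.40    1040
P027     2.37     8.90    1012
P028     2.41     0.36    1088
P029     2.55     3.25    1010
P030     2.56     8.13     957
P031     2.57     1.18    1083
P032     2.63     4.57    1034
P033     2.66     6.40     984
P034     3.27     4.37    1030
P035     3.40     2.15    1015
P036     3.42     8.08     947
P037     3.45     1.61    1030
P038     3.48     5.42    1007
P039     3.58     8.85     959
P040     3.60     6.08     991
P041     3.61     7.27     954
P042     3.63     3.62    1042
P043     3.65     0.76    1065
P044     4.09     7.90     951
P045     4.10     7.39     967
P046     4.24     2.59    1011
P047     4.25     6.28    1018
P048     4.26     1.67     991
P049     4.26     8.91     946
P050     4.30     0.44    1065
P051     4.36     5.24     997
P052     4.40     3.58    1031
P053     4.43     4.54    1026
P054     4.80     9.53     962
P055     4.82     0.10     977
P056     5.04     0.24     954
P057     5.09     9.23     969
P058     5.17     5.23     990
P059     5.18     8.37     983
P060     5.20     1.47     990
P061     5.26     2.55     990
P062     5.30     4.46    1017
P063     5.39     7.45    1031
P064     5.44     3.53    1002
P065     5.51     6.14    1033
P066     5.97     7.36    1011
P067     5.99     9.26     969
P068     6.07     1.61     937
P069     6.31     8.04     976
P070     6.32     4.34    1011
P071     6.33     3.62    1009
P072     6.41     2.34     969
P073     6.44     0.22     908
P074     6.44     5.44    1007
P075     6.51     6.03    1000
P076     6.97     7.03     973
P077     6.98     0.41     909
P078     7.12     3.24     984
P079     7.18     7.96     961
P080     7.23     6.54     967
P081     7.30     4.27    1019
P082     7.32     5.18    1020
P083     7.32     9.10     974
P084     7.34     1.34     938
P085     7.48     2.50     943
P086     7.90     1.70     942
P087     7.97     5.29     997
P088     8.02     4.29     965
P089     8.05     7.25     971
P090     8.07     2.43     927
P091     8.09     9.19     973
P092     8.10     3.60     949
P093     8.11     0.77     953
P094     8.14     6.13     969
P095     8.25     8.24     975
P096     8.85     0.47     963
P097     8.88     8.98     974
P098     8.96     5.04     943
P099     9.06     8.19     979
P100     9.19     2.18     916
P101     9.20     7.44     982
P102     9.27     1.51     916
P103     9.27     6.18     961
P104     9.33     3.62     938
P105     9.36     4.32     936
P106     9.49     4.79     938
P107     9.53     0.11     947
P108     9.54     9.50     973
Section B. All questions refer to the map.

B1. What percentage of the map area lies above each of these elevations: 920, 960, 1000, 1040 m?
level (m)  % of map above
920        97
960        80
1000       46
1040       10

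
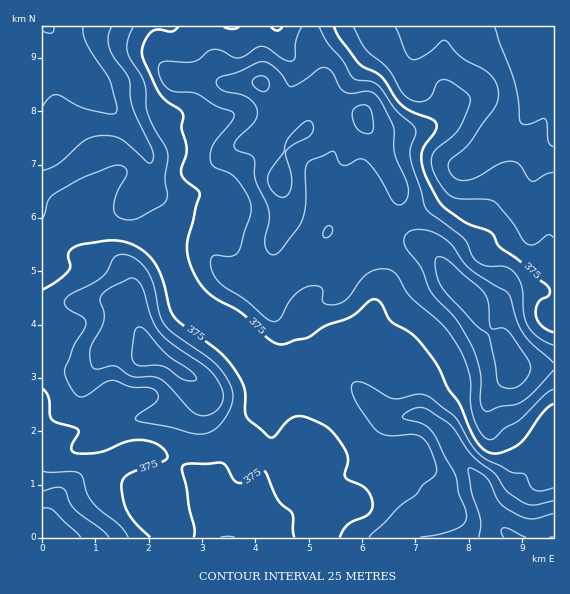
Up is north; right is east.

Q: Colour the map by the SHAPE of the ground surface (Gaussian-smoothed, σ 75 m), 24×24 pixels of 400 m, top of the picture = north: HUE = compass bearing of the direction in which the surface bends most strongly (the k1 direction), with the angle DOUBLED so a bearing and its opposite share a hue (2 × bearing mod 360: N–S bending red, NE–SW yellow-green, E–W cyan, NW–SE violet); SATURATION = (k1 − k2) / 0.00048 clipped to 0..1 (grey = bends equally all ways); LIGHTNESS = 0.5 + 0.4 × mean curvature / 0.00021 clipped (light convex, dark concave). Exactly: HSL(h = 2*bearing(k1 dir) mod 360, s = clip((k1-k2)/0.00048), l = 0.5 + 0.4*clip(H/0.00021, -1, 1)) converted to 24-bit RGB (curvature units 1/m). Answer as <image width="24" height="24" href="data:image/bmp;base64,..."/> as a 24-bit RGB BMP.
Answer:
<image width="24" height="24" href="data:image/bmp;base64,Qk32BgAAAAAAADYAAAAoAAAAGAAAABgAAAABABgAAAAAAMAGAAATCwAAEwsAAAAAAAAAAAAAaFBGfVBAd2tGS3dRm7lxf693rdyvdjuudl6IaY+He22TQniestG3256ne0VulKRQQ21XaGRWmnxkocGEQcycMw0imWMpcJFGLWV1koGzkaa8b5S9m7azqcysrqNwZjh2lnqRdY1/X1J6gplaRaM+u3qFs5fPr6LIgFa4X3Sni8Czrt+xSwlqrxqFwJqOrJdfQnqNLIJRgaWLb52skry8vbeeok99b1N+e3iNmoSAQkuJuZSZfrNxQYJIepJepWJ0iVx5in5nh7lqh8tnLgAz0M5IbsXE6tPpzorcZWDCP5UxMoQuZnxClmtCkUpLhntlYH19qKGDPGOIqamDv6ikgIWmWZyecWGMqHiul621puu/MwAsdwAoU/9cN7RwkcZuWYc+u2zEy6HcwVKeTmEza2szgWQ6lKtAN5Joi7KdRVWfc6Oqo7idnoqhgGCIWZmldY3G1OXktxN0LwAz5/bVl9ewVaZjP6drsoC4krpRJoFIrWjSyKPtrJHkkIrI0qydJ85NMpFyUFB3Ya18pY50mWFjd5h3gZpFOD8KTEICMwASFE6Q8frRp2VVucFaLFhDcVto0pt+ZJI3JDgVQlYOVi4YtXMyudui2fLxID+SVFZtZYdWin1blpNvlGxXeSRRyoOdViuuXpXPGoXL78q2z32b0r+dM0JoW4ult4rG44SgQyCBz5ZoIZmXyvjo0frusGzKcCGHgVqBgYRrfoVqjoZkhE5xcIykh5Ogg2CsYGeVQUt5l7dD1L2q2sPOhWHid4exbEmh4rbEIDzb7NzvxPr/oPDmsFFYgRpLeThqiUpRj5Zec4tjboR9dXqNdoiEemtre1VwcYpwUTZog8hmmb+FrOXBaHbpb2lJMm1Qwm1nwEGUrPWiV9eCZjVAaCIseTlJbjBRwIA7WLpwn5FrWm5LXHxVgmF+gl1maHl3gWNrbzZyj+mFj9qVYOd1NB9BnUWnSbaEKX5TwNmTuOyCcHUxSiU/dTZCbC0sajZNweawQ6OptVy7vHKVSadcNlZsnXGIhW6JbjZZY7tanPCZbdddmGAlQhsuYn3DhpPWhn/f1q2t4t6mZDKjVCVpjjBpmnO4icjXq8yksV6GL2VVvHSCxpOTKTxhbY+Je0iXpmu+0Pvmxezyv1bP1U3WWE61dIRMWnY4OVIvycZq4/HVexSHWiFyfJ27mdbRemeusIJyqnShlna1TpuQxoaOXkiST3ZxRj1ltfPEtfvEVyZgwYB4skjJtGG2iJGfiJSrVajCjuClxTAxgCRuSTmSqsqdYIpodUh+x6aLZY5yl3GanodzYZGRnXKyVUq3iMjbuvTHwllNSzJYdag1XjBRt4hhl5lyiI5hZ5FFcX06iz5Zlm6WRFN/vbKHa2aVSFWCwot8tZ1wToCKr5qXY2iSbXODVqF9VdV3mLyFkFSToFWysoeTSjtzvZNdnJp6knt2pZRySI9IP2p7pVl5bEt2kLdwk1lwVTZRqmcuwOltPXWKk5hygmeDclx8zqZZIdorOLVaezmTo1V8qHJTQkt6uKxpiYGrpYWqr4mkxHyBI2VnmTGctGhZmadBXVE5Rzt+s87i4fXWKjBwhmpfdXxeZz5q1fPImNm3OV+BKilDlluBwZGZU2GlbZK2bmZik3tzlICBwr6nXkLKLBhXxbqOyYHIuHW6N6CEPstd+LV3RipNXX+JoGB4R6qArvOUs5I5IRIWOUwqMG1Fpqx8sGqBRol3ZHFiapBnhqKMqbeHOwQvmoU2Vb9QUJ+ZqY3T1KzfPp2j6pGotX/CL2iJr0dtiN+Etp9f0Epwdz+XT6ByMnxUM3c2o3JbgIdWdox/bKyGbqB5bR1FiRx5n9emfJ1kdHFEM2keiG8vz7VCO4Z847uzTyGFi63LwefBd87pmXP04HvxxIrFbGSIRohnSX1zpn11h6F6XaNmZTNJZSVteKi3zjASfpMjfn5Gt5dTJVsorvZtH192w6d6Tq7HZdLo7/DbLWmMJwwivEw8vYelwZvGe6a2NkuGo459nq6Lf0mDZi5SYk1DVCgxyfXh0tz5b4vzmr/uv7/+3enuDS3Bt2aOxtWeGIJg699teRJeNCVfnMGYgZGhsJSWrnigOTd3o3p8mqZ+cRtiiFiUYly4i8/ghf2fe0s0rFBKarh1LGRS5dZ7SAlEoMpPqd+dVFaPc1c1gTVTR2J1nalTkItUi5JblFBYelBhSIZleTplckymfaS7ZpPCl8WwuKB1dlF6aMFTe2VATXA/tK0uTSZ14O29g6hOcUhUeVJ8jHeIUVaBnZOAnpqFgIdufmWKooqiXI6S"/>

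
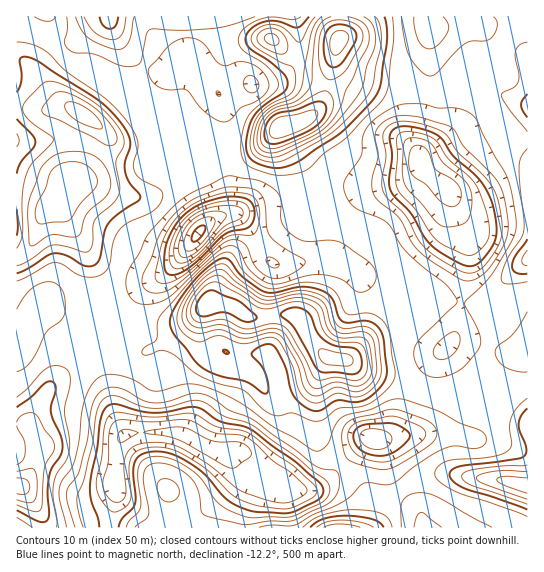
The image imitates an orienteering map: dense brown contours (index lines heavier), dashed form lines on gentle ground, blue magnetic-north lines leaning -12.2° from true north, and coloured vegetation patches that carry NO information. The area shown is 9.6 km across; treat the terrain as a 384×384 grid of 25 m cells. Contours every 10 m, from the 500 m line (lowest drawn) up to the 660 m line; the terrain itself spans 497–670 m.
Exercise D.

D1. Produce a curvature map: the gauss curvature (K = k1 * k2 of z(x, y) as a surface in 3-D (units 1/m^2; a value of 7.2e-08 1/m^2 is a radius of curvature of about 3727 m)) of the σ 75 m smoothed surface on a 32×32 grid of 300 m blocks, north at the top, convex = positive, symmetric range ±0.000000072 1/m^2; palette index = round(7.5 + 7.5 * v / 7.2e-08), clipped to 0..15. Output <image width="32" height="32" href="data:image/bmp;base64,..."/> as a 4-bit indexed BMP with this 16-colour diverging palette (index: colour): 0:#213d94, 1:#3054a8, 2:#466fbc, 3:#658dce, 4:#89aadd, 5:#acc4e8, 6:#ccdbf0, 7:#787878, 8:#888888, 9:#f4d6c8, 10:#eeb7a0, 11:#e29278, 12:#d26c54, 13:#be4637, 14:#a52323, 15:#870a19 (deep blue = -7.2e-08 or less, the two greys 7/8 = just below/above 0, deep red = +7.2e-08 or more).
<image width="32" height="32" href="data:image/bmp;base64,Qk12AgAAAAAAAHYAAAAoAAAAIAAAACAAAAABAAQAAAAAAAACAAATCwAAEwsAABAAAAAAAAAAlD0hAKhUMAC8b0YAzo1lAN2qiQDoxKwA8NvMAHh4eACIiIgAyNb0AKC37gB4kuIAVGzSADdGvgAjI6UAGQqHAHd3hlhnd3dmdXdmZnh3d3h2iHelaIdniKqUV3d4d3h42Ihq2JiIeIeKxWd3d3eImWWHeGm5mHd3eIVndnd3iJd2h3dHqXeIhneIVoh3d4h4eJeIpWZ3abiHd274iGeIh6h3eKdnmHdnd3ZKiIh3h3iHd3h3mHeIeHdnd3Z3d4d3iId2eJh3d3h2mIhmd3eId4eHd3d4d4iIiHeMdXd3d3eHd3d4iHh4eIiKvYd3h3d4h3iHeHd0pzzHVHl3d5h3eHeHeIh2V5jGRme3Vnd4d4h3d3d3ZG9mgF3It2d3d3d3eId3d3VfqIeKhHh3d4d3d3iHd3d1O7aLxVZ4d4eGVmaYmId3dHh2mqdneHeHeKh6Z3eIiHb/aFaIeHeHd4iJeGd4d4hl30YViId3iHiHiniJiHiIdm5oxoiHd4mHd3h4eId4d4dVeXV3d3dnh4l4d3eIiXd3h2Vnd3d3Z4eKh3d4iId5h4h2Vmd4d3eYV3d3h3d1d3eHdylneHiYnHiHd4Z4eKZ4h3dP+YZ3aZlnh4iIeKl3eHd3HvjoeHZnd3iHiHqXd3eHh1Vmd2h2d4d3d3d3d3h3h4ariER4h3d4d3h3eHh3d4d3mWZ2d3h3eHeIiHiHd3eIhlhkeZd3d3iHeHd3eHeHd3Vf8235h3iHd3d2Z4mYh3d2PIJd2HeIh3h3"/>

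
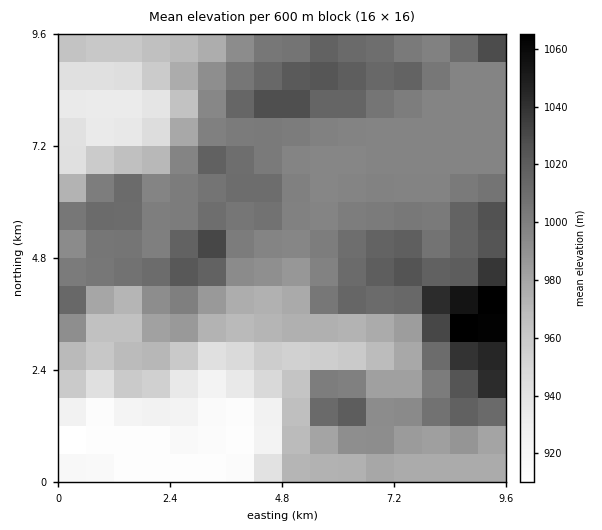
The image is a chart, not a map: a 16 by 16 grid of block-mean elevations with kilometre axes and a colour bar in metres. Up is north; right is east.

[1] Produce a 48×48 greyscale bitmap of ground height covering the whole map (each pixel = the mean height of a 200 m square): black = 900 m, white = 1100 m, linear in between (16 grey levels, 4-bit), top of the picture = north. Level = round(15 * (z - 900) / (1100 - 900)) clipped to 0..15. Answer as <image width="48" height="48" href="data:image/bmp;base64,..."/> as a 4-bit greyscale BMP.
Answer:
<image width="48" height="48" href="data:image/bmp;base64,Qk32BAAAAAAAAHYAAAAoAAAAMAAAADAAAAABAAQAAAAAAIAEAAATCwAAEwsAABAAAAAAAAAAAAAAABEREQAiIiIAMzMzAERERABVVVUAZmZmAHd3dwCIiIgAmZmZAKqqqgC7u7sAzMzMAN3d3QDu7u4A////ACIiEREREREREREjRVVVVVVmZmZmZmZmZhERERERERERERESNFZlVVVmZmZmZmZmZhERERERERERERERJFZlVVZmZmZmZmZmZhERERERERERERERI1ZmVmZnd2ZmZmZmZhERERERERERERERI0VmZnd3d3ZmZmdmZhERERERERIiERERI0Vmd4iHd3d3d4h3ZiERERERESIiERERI0VniJmHd3d4iImIdzIRERIiIiIiERERI0VomamHd3eIiZmZiEMhEiMzMiIiEREiI0V4mqmHdnd4iJmZmVQyIzREMyIiERIjM0VompmHZmZ3iImaq1VDNEVVQzMiIiM0REVniIh2ZmZniJmqu1VURFVVVDMzIjNERERWZ3ZmZmZniZqqu1VVRVVlVURDMjNEREREVVVVVmZniaqru1VVVVVWVVVEMzNERERERERFVVZniau7u1VVVVVWZlVUQ0RFVURERERFVVZnmqu7u2ZVVVVWZmZVVVVVVVVVRERVVVZomrzMu3dlVVVWZ3dmZVVVVmZmZVVWZmZ4q83dzIh2VVVWZ3d3ZmVVVWZnd3Z3dmeJvN3d3ZmHVVVWZ3h3ZlVVVVZniIiIh3iKvN3d3ZmHZVVmd3d3ZmVVVVZniZmZmIiau7zMzZmHZmZ3iIiHd2ZmZmZniZmZmZmqqqqrvIiId3eIiZmYh3d3dmZneJmZmZmqmZmqu4iIiIiJmZmqmHd3d3ZneIiJmZmZmImaq3eIiZmIiJqqmId3d3d3eIiJmZmZiImaqnd4iZiIiImrqYd3d3d3iIiJmZmYiImZqnd3iIiHd4mrqYh3d3d3iIiZmZmYiImZmXd3iIh3d4iaqYiIh3d3eIiIiJmIiImZmYiIiIiId3iZmYiIiId3d4iIiIiIiImZmYiIiIiId3iIiIiIiId3d3iIiIiIiImZqniJmZmIh3d4iIiIiId3d3d3d3d3iImZmmd4mZmIh3iHeIiIiId3d3d3d3d3eIiJmVVniZmHd3iIiIiIiId3d3d3d3d3d4iIiERWeIh3d3iJiJmZmId3d3d3d3d3d3d3dzNFVmZmZniZmZmZiHd3d3d3d3d3d3d3dzM0RVVVVWeZmYiIh3d3d3d3d3d3d3d3dzMzNERERWeJiIh3d3d3d3d3d3d3d3d3dzMzMzMzRFZ4iId3d3d3d3d3d3d3d3d3d0MzIjMzNFZ3eIiHeHd3d3d3d3d3d3d3dzMyIiIzM0Vnd4iIiIiIiHd3d3d3d3d3dzMyIiIjM0VneImZmqmZiIiId3d3d3d3dzMiIiIjM0VneImZqqqZmZmYiId3d3d3dyIjMzIzM0VneImZqqqZmZmZiIiId3d3dzMzMzMzNEVnd4iZmaqZmZmZiZmYh3d3dzMzMzNERVZnd3iIiZmZmZmYmZmZh3d3d0REQzRFVWZ3d3iIiImZmZmIiZiIh3d3d0RERERVVVZmZneIiIiZmZmIiIiIh3iIiFVVVEVVVVVVZmeIiIiImZiIiIh3d4iaqlVVVVVVVVVVVWd4iIiIiIiIiId3d4mruw=="/>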